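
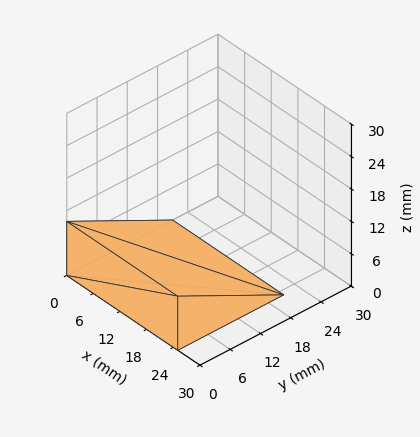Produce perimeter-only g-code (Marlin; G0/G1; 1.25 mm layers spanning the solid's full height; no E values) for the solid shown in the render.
Reading the render: the shape is a wedge (ramp): 25 × 21 mm base, rising to 10 mm along the y=0 edge and sloping linearly to z=0 at y=21 (dimensions read to the nearest mm from the axis ticks). For the g-code, the solid's height is divided into equal slices at the stated Δz and each level perimeter traced with G1 moves after a G0 lift.

; perimeter-only toolpath
G21 ; units = mm
G90 ; absolute positioning
G28 ; home
; layer 1
G0 Z1.25
G0 X0.00 Y0.00
G1 X25.00 Y0.00
G1 X25.00 Y18.38
G1 X0.00 Y18.38
G1 X0.00 Y0.00
; layer 2
G0 Z2.50
G0 X0.00 Y0.00
G1 X25.00 Y0.00
G1 X25.00 Y15.75
G1 X0.00 Y15.75
G1 X0.00 Y0.00
; layer 3
G0 Z3.75
G0 X0.00 Y0.00
G1 X25.00 Y0.00
G1 X25.00 Y13.12
G1 X0.00 Y13.12
G1 X0.00 Y0.00
; layer 4
G0 Z5.00
G0 X0.00 Y0.00
G1 X25.00 Y0.00
G1 X25.00 Y10.50
G1 X0.00 Y10.50
G1 X0.00 Y0.00
; layer 5
G0 Z6.25
G0 X0.00 Y0.00
G1 X25.00 Y0.00
G1 X25.00 Y7.88
G1 X0.00 Y7.88
G1 X0.00 Y0.00
; layer 6
G0 Z7.50
G0 X0.00 Y0.00
G1 X25.00 Y0.00
G1 X25.00 Y5.25
G1 X0.00 Y5.25
G1 X0.00 Y0.00
; layer 7
G0 Z8.75
G0 X0.00 Y0.00
G1 X25.00 Y0.00
G1 X25.00 Y2.62
G1 X0.00 Y2.62
G1 X0.00 Y0.00
M2 ; end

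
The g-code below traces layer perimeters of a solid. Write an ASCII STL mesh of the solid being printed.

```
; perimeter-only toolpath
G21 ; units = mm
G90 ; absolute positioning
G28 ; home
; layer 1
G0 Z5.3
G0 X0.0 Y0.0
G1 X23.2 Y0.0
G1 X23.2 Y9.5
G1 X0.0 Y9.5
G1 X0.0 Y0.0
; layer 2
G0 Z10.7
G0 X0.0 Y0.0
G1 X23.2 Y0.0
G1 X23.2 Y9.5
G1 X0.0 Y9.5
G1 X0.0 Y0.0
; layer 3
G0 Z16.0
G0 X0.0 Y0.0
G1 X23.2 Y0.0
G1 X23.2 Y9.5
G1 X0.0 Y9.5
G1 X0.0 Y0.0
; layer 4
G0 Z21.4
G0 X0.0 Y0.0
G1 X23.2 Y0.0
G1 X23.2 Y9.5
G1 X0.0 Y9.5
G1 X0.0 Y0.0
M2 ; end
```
solid part
  facet normal 0.0000 0.0000 -1.0000
    outer loop
      vertex 23.2 9.5 0.0
      vertex 23.2 0.0 0.0
      vertex 0.0 0.0 0.0
    endloop
  endfacet
  facet normal 0.0000 0.0000 -1.0000
    outer loop
      vertex 0.0 9.5 0.0
      vertex 23.2 9.5 0.0
      vertex 0.0 0.0 0.0
    endloop
  endfacet
  facet normal 0.0000 0.0000 1.0000
    outer loop
      vertex 0.0 0.0 21.4
      vertex 23.2 0.0 21.4
      vertex 23.2 9.5 21.4
    endloop
  endfacet
  facet normal 0.0000 0.0000 1.0000
    outer loop
      vertex 0.0 0.0 21.4
      vertex 23.2 9.5 21.4
      vertex 0.0 9.5 21.4
    endloop
  endfacet
  facet normal 0.0000 -1.0000 0.0000
    outer loop
      vertex 0.0 0.0 0.0
      vertex 23.2 0.0 0.0
      vertex 23.2 0.0 21.4
    endloop
  endfacet
  facet normal 0.0000 -1.0000 0.0000
    outer loop
      vertex 0.0 0.0 0.0
      vertex 23.2 0.0 21.4
      vertex 0.0 0.0 21.4
    endloop
  endfacet
  facet normal 0.0000 1.0000 0.0000
    outer loop
      vertex 23.2 9.5 21.4
      vertex 23.2 9.5 0.0
      vertex 0.0 9.5 0.0
    endloop
  endfacet
  facet normal 0.0000 1.0000 0.0000
    outer loop
      vertex 0.0 9.5 21.4
      vertex 23.2 9.5 21.4
      vertex 0.0 9.5 0.0
    endloop
  endfacet
  facet normal -1.0000 0.0000 0.0000
    outer loop
      vertex 0.0 9.5 21.4
      vertex 0.0 9.5 0.0
      vertex 0.0 0.0 0.0
    endloop
  endfacet
  facet normal -1.0000 0.0000 0.0000
    outer loop
      vertex 0.0 0.0 21.4
      vertex 0.0 9.5 21.4
      vertex 0.0 0.0 0.0
    endloop
  endfacet
  facet normal 1.0000 0.0000 0.0000
    outer loop
      vertex 23.2 0.0 0.0
      vertex 23.2 9.5 0.0
      vertex 23.2 9.5 21.4
    endloop
  endfacet
  facet normal 1.0000 0.0000 0.0000
    outer loop
      vertex 23.2 0.0 0.0
      vertex 23.2 9.5 21.4
      vertex 23.2 0.0 21.4
    endloop
  endfacet
endsolid part

The G0 Z moves step by Δz≈5.3 mm. Every layer's G1 loop is the same polygon, so the solid is a straight extrusion of it from z=0 to z≈21.4. Closing with flat bottom and top caps and triangulating gives 12 facets — a rectangular box, roughly 23.2 × 9.5 mm footprint and 21.4 mm tall.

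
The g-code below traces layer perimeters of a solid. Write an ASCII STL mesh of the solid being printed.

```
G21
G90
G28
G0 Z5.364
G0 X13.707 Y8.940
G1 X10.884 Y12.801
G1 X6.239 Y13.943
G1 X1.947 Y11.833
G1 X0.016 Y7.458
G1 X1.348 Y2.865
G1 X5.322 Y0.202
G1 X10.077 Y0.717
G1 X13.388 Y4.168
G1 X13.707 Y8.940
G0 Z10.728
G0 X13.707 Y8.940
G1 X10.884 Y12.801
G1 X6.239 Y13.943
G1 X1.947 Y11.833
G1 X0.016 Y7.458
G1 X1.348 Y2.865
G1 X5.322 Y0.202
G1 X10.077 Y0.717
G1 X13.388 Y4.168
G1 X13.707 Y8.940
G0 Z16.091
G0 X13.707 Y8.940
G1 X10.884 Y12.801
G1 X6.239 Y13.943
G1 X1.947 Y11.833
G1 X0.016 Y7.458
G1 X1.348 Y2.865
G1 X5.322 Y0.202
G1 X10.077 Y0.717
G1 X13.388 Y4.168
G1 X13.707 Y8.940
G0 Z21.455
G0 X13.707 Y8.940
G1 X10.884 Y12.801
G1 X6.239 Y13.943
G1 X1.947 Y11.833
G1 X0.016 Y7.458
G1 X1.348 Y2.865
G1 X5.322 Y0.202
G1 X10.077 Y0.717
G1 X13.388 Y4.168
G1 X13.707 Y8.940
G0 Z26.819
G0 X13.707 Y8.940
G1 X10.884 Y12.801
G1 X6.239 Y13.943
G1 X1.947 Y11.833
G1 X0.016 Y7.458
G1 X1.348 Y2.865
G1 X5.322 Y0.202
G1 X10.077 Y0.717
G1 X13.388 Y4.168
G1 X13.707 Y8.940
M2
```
solid part
  facet normal 0.0000 0.0000 -1.0000
    outer loop
      vertex 6.239 13.943 0.000
      vertex 10.884 12.801 0.000
      vertex 13.707 8.940 0.000
    endloop
  endfacet
  facet normal 0.0000 0.0000 -1.0000
    outer loop
      vertex 1.947 11.833 0.000
      vertex 6.239 13.943 0.000
      vertex 13.707 8.940 0.000
    endloop
  endfacet
  facet normal 0.0000 0.0000 -1.0000
    outer loop
      vertex 0.016 7.458 0.000
      vertex 1.947 11.833 0.000
      vertex 13.707 8.940 0.000
    endloop
  endfacet
  facet normal 0.0000 0.0000 -1.0000
    outer loop
      vertex 1.348 2.865 0.000
      vertex 0.016 7.458 0.000
      vertex 13.707 8.940 0.000
    endloop
  endfacet
  facet normal 0.0000 0.0000 -1.0000
    outer loop
      vertex 5.322 0.202 0.000
      vertex 1.348 2.865 0.000
      vertex 13.707 8.940 0.000
    endloop
  endfacet
  facet normal 0.0000 0.0000 -1.0000
    outer loop
      vertex 10.077 0.717 0.000
      vertex 5.322 0.202 0.000
      vertex 13.707 8.940 0.000
    endloop
  endfacet
  facet normal 0.0000 0.0000 -1.0000
    outer loop
      vertex 13.388 4.168 0.000
      vertex 10.077 0.717 0.000
      vertex 13.707 8.940 0.000
    endloop
  endfacet
  facet normal 0.0000 0.0000 1.0000
    outer loop
      vertex 13.707 8.940 26.819
      vertex 10.884 12.801 26.819
      vertex 6.239 13.943 26.819
    endloop
  endfacet
  facet normal 0.0000 0.0000 1.0000
    outer loop
      vertex 13.707 8.940 26.819
      vertex 6.239 13.943 26.819
      vertex 1.947 11.833 26.819
    endloop
  endfacet
  facet normal 0.0000 0.0000 1.0000
    outer loop
      vertex 13.707 8.940 26.819
      vertex 1.947 11.833 26.819
      vertex 0.016 7.458 26.819
    endloop
  endfacet
  facet normal 0.0000 0.0000 1.0000
    outer loop
      vertex 13.707 8.940 26.819
      vertex 0.016 7.458 26.819
      vertex 1.348 2.865 26.819
    endloop
  endfacet
  facet normal 0.0000 0.0000 1.0000
    outer loop
      vertex 13.707 8.940 26.819
      vertex 1.348 2.865 26.819
      vertex 5.322 0.202 26.819
    endloop
  endfacet
  facet normal 0.0000 0.0000 1.0000
    outer loop
      vertex 13.707 8.940 26.819
      vertex 5.322 0.202 26.819
      vertex 10.077 0.717 26.819
    endloop
  endfacet
  facet normal 0.0000 0.0000 1.0000
    outer loop
      vertex 13.707 8.940 26.819
      vertex 10.077 0.717 26.819
      vertex 13.388 4.168 26.819
    endloop
  endfacet
  facet normal 0.8072 0.5902 0.0000
    outer loop
      vertex 13.707 8.940 0.000
      vertex 10.884 12.801 0.000
      vertex 10.884 12.801 26.819
    endloop
  endfacet
  facet normal 0.8072 0.5902 0.0000
    outer loop
      vertex 13.707 8.940 0.000
      vertex 10.884 12.801 26.819
      vertex 13.707 8.940 26.819
    endloop
  endfacet
  facet normal 0.2387 0.9711 0.0000
    outer loop
      vertex 10.884 12.801 0.000
      vertex 6.239 13.943 0.000
      vertex 6.239 13.943 26.819
    endloop
  endfacet
  facet normal 0.2387 0.9711 0.0000
    outer loop
      vertex 10.884 12.801 0.000
      vertex 6.239 13.943 26.819
      vertex 10.884 12.801 26.819
    endloop
  endfacet
  facet normal -0.4412 0.8974 0.0000
    outer loop
      vertex 6.239 13.943 0.000
      vertex 1.947 11.833 0.000
      vertex 1.947 11.833 26.819
    endloop
  endfacet
  facet normal -0.4412 0.8974 0.0000
    outer loop
      vertex 6.239 13.943 0.000
      vertex 1.947 11.833 26.819
      vertex 6.239 13.943 26.819
    endloop
  endfacet
  facet normal -0.9149 0.4038 0.0000
    outer loop
      vertex 1.947 11.833 0.000
      vertex 0.016 7.458 0.000
      vertex 0.016 7.458 26.819
    endloop
  endfacet
  facet normal -0.9149 0.4038 0.0000
    outer loop
      vertex 1.947 11.833 0.000
      vertex 0.016 7.458 26.819
      vertex 1.947 11.833 26.819
    endloop
  endfacet
  facet normal -0.9604 -0.2785 0.0000
    outer loop
      vertex 0.016 7.458 0.000
      vertex 1.348 2.865 0.000
      vertex 1.348 2.865 26.819
    endloop
  endfacet
  facet normal -0.9604 -0.2785 0.0000
    outer loop
      vertex 0.016 7.458 0.000
      vertex 1.348 2.865 26.819
      vertex 0.016 7.458 26.819
    endloop
  endfacet
  facet normal -0.5567 -0.8307 0.0000
    outer loop
      vertex 1.348 2.865 0.000
      vertex 5.322 0.202 0.000
      vertex 5.322 0.202 26.819
    endloop
  endfacet
  facet normal -0.5567 -0.8307 0.0000
    outer loop
      vertex 1.348 2.865 0.000
      vertex 5.322 0.202 26.819
      vertex 1.348 2.865 26.819
    endloop
  endfacet
  facet normal 0.1077 -0.9942 0.0000
    outer loop
      vertex 5.322 0.202 0.000
      vertex 10.077 0.717 0.000
      vertex 10.077 0.717 26.819
    endloop
  endfacet
  facet normal 0.1077 -0.9942 0.0000
    outer loop
      vertex 5.322 0.202 0.000
      vertex 10.077 0.717 26.819
      vertex 5.322 0.202 26.819
    endloop
  endfacet
  facet normal 0.7216 -0.6923 0.0000
    outer loop
      vertex 10.077 0.717 0.000
      vertex 13.388 4.168 0.000
      vertex 13.388 4.168 26.819
    endloop
  endfacet
  facet normal 0.7216 -0.6923 0.0000
    outer loop
      vertex 10.077 0.717 0.000
      vertex 13.388 4.168 26.819
      vertex 10.077 0.717 26.819
    endloop
  endfacet
  facet normal 0.9978 -0.0667 0.0000
    outer loop
      vertex 13.388 4.168 0.000
      vertex 13.707 8.940 0.000
      vertex 13.707 8.940 26.819
    endloop
  endfacet
  facet normal 0.9978 -0.0667 0.0000
    outer loop
      vertex 13.388 4.168 0.000
      vertex 13.707 8.940 26.819
      vertex 13.388 4.168 26.819
    endloop
  endfacet
endsolid part

The G0 Z moves step by Δz≈5.364 mm. Every layer's G1 loop is the same polygon, so the solid is a straight extrusion of it from z=0 to z≈26.8. Closing with flat bottom and top caps and triangulating gives 32 facets — a regular 9-sided prism (a cylinder approximated with 9 flat sides), circumscribed radius ≈ 6.99 mm, height ≈ 26.8 mm.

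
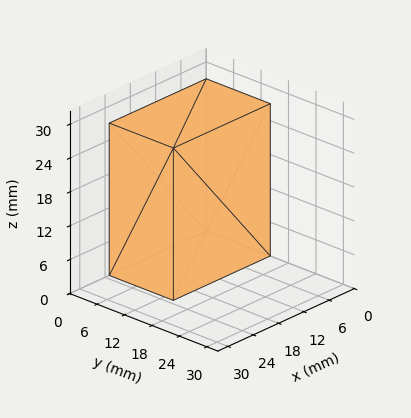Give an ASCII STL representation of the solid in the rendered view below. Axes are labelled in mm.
Reading the render: the shape is a rectangular box, roughly 23 × 14 mm footprint and 27 mm tall (dimensions read to the nearest mm from the axis ticks). For the STL, each face is triangulated and given an outward normal.

solid part
  facet normal 0.0000 0.0000 -1.0000
    outer loop
      vertex 23.00 14.00 0.00
      vertex 23.00 0.00 0.00
      vertex 0.00 0.00 0.00
    endloop
  endfacet
  facet normal 0.0000 0.0000 -1.0000
    outer loop
      vertex 0.00 14.00 0.00
      vertex 23.00 14.00 0.00
      vertex 0.00 0.00 0.00
    endloop
  endfacet
  facet normal 0.0000 0.0000 1.0000
    outer loop
      vertex 0.00 0.00 27.00
      vertex 23.00 0.00 27.00
      vertex 23.00 14.00 27.00
    endloop
  endfacet
  facet normal 0.0000 0.0000 1.0000
    outer loop
      vertex 0.00 0.00 27.00
      vertex 23.00 14.00 27.00
      vertex 0.00 14.00 27.00
    endloop
  endfacet
  facet normal 0.0000 -1.0000 0.0000
    outer loop
      vertex 0.00 0.00 0.00
      vertex 23.00 0.00 0.00
      vertex 23.00 0.00 27.00
    endloop
  endfacet
  facet normal 0.0000 -1.0000 0.0000
    outer loop
      vertex 0.00 0.00 0.00
      vertex 23.00 0.00 27.00
      vertex 0.00 0.00 27.00
    endloop
  endfacet
  facet normal 0.0000 1.0000 0.0000
    outer loop
      vertex 23.00 14.00 27.00
      vertex 23.00 14.00 0.00
      vertex 0.00 14.00 0.00
    endloop
  endfacet
  facet normal 0.0000 1.0000 0.0000
    outer loop
      vertex 0.00 14.00 27.00
      vertex 23.00 14.00 27.00
      vertex 0.00 14.00 0.00
    endloop
  endfacet
  facet normal -1.0000 0.0000 0.0000
    outer loop
      vertex 0.00 14.00 27.00
      vertex 0.00 14.00 0.00
      vertex 0.00 0.00 0.00
    endloop
  endfacet
  facet normal -1.0000 0.0000 0.0000
    outer loop
      vertex 0.00 0.00 27.00
      vertex 0.00 14.00 27.00
      vertex 0.00 0.00 0.00
    endloop
  endfacet
  facet normal 1.0000 0.0000 0.0000
    outer loop
      vertex 23.00 0.00 0.00
      vertex 23.00 14.00 0.00
      vertex 23.00 14.00 27.00
    endloop
  endfacet
  facet normal 1.0000 0.0000 0.0000
    outer loop
      vertex 23.00 0.00 0.00
      vertex 23.00 14.00 27.00
      vertex 23.00 0.00 27.00
    endloop
  endfacet
endsolid part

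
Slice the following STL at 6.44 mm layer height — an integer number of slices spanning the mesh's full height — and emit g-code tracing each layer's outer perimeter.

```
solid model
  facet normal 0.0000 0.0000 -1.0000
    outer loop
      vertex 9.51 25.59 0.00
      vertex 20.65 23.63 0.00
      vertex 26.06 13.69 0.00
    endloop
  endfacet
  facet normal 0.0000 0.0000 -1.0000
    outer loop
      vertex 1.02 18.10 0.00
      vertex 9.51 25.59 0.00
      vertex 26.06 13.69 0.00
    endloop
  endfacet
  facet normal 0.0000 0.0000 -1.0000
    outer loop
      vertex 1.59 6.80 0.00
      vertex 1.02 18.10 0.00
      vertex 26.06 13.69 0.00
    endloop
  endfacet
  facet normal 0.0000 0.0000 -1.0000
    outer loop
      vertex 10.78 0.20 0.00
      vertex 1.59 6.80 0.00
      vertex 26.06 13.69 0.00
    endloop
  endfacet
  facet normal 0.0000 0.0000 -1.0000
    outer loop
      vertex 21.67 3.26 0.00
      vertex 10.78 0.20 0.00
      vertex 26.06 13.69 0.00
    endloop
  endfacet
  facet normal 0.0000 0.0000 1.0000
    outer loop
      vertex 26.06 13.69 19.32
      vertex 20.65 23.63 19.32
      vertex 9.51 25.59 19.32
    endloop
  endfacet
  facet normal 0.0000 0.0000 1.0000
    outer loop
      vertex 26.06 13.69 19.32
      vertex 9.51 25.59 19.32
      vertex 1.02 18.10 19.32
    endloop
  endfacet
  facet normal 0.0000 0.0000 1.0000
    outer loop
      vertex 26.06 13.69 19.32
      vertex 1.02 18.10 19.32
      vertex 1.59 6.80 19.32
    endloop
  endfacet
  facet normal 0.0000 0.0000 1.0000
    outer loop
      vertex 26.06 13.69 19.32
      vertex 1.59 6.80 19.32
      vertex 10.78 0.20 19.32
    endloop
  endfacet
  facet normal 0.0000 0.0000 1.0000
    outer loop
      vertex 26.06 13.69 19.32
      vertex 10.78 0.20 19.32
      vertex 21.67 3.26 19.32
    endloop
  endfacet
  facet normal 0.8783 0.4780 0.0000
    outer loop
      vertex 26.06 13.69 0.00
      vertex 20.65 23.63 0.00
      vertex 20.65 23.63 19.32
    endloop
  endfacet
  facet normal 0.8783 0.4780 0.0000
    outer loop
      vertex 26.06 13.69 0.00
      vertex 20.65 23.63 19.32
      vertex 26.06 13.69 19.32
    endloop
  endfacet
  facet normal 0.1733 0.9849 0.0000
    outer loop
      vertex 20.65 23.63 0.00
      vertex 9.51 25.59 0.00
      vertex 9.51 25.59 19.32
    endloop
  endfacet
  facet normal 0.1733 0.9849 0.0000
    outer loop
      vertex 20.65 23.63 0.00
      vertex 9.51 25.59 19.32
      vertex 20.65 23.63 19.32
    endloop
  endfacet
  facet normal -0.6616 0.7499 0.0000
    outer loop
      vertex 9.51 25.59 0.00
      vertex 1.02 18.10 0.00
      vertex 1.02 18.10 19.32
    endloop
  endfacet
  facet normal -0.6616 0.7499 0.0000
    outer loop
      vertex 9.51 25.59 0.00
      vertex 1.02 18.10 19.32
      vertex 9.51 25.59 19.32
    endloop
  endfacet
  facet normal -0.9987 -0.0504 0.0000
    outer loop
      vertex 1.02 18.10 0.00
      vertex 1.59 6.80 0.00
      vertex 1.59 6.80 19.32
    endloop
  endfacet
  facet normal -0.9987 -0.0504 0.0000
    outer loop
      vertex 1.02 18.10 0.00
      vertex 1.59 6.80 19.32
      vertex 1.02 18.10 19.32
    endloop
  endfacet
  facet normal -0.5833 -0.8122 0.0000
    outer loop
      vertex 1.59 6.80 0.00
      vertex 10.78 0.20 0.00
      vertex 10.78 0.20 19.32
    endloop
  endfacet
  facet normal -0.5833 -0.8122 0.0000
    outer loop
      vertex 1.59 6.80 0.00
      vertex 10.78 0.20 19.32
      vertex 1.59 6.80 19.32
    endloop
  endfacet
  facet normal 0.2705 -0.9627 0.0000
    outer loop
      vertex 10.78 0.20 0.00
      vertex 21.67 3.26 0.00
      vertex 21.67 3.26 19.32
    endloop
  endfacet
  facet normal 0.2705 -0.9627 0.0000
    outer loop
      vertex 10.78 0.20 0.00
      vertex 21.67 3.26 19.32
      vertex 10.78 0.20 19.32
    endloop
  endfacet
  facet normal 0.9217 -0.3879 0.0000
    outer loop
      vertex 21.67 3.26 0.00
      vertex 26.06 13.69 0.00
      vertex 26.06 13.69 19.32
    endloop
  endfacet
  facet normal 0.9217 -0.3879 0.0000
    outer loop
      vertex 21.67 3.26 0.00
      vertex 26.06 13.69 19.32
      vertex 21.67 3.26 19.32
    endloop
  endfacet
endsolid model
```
; perimeter-only toolpath
G21 ; units = mm
G90 ; absolute positioning
G28 ; home
; layer 1
G0 Z6.44
G0 X26.06 Y13.69
G1 X20.65 Y23.63
G1 X9.51 Y25.59
G1 X1.02 Y18.10
G1 X1.59 Y6.80
G1 X10.78 Y0.20
G1 X21.67 Y3.26
G1 X26.06 Y13.69
; layer 2
G0 Z12.88
G0 X26.06 Y13.69
G1 X20.65 Y23.63
G1 X9.51 Y25.59
G1 X1.02 Y18.10
G1 X1.59 Y6.80
G1 X10.78 Y0.20
G1 X21.67 Y3.26
G1 X26.06 Y13.69
; layer 3
G0 Z19.32
G0 X26.06 Y13.69
G1 X20.65 Y23.63
G1 X9.51 Y25.59
G1 X1.02 Y18.10
G1 X1.59 Y6.80
G1 X10.78 Y0.20
G1 X21.67 Y3.26
G1 X26.06 Y13.69
M2 ; end

The solid is a regular 7-sided prism (a cylinder approximated with 7 flat sides), circumscribed radius ≈ 13 mm, height ≈ 19.3 mm. Slicing at Δz = 6.44 mm — 3 equal slices spanning the solid's height, so layer i sits at z = i·h/3 — gives 3 non-empty perimeters. Each is a 7-segment closed polygon; G0 lifts to the layer z and rapids to the start vertex, then G1 traces the edges.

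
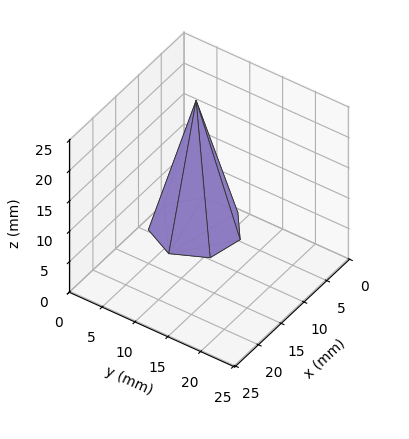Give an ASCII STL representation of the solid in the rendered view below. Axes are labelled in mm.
Reading the render: the shape is a regular 7-sided pyramid, base circumscribed radius ≈ 6 mm, apex at z ≈ 21 mm (dimensions read to the nearest mm from the axis ticks). For the STL, each face is triangulated and given an outward normal.

solid part
  facet normal 0.0000 0.0000 -1.0000
    outer loop
      vertex 4.7 11.8 0.0
      vertex 9.7 10.7 0.0
      vertex 12.0 6.0 0.0
    endloop
  endfacet
  facet normal 0.0000 0.0000 -1.0000
    outer loop
      vertex 0.6 8.6 0.0
      vertex 4.7 11.8 0.0
      vertex 12.0 6.0 0.0
    endloop
  endfacet
  facet normal 0.0000 0.0000 -1.0000
    outer loop
      vertex 0.6 3.4 0.0
      vertex 0.6 8.6 0.0
      vertex 12.0 6.0 0.0
    endloop
  endfacet
  facet normal 0.0000 0.0000 -1.0000
    outer loop
      vertex 4.7 0.2 0.0
      vertex 0.6 3.4 0.0
      vertex 12.0 6.0 0.0
    endloop
  endfacet
  facet normal 0.0000 0.0000 -1.0000
    outer loop
      vertex 9.7 1.3 0.0
      vertex 4.7 0.2 0.0
      vertex 12.0 6.0 0.0
    endloop
  endfacet
  facet normal 0.8700 0.4258 0.2486
    outer loop
      vertex 12.0 6.0 0.0
      vertex 9.7 10.7 0.0
      vertex 6.0 6.0 21.0
    endloop
  endfacet
  facet normal 0.2081 0.9460 0.2484
    outer loop
      vertex 9.7 10.7 0.0
      vertex 4.7 11.8 0.0
      vertex 6.0 6.0 21.0
    endloop
  endfacet
  facet normal -0.5961 0.7637 0.2478
    outer loop
      vertex 4.7 11.8 0.0
      vertex 0.6 8.6 0.0
      vertex 6.0 6.0 21.0
    endloop
  endfacet
  facet normal -0.9685 0.0000 0.2490
    outer loop
      vertex 0.6 8.6 0.0
      vertex 0.6 3.4 0.0
      vertex 6.0 6.0 21.0
    endloop
  endfacet
  facet normal -0.5961 -0.7637 0.2478
    outer loop
      vertex 0.6 3.4 0.0
      vertex 4.7 0.2 0.0
      vertex 6.0 6.0 21.0
    endloop
  endfacet
  facet normal 0.2081 -0.9460 0.2484
    outer loop
      vertex 4.7 0.2 0.0
      vertex 9.7 1.3 0.0
      vertex 6.0 6.0 21.0
    endloop
  endfacet
  facet normal 0.8700 -0.4258 0.2486
    outer loop
      vertex 9.7 1.3 0.0
      vertex 12.0 6.0 0.0
      vertex 6.0 6.0 21.0
    endloop
  endfacet
endsolid part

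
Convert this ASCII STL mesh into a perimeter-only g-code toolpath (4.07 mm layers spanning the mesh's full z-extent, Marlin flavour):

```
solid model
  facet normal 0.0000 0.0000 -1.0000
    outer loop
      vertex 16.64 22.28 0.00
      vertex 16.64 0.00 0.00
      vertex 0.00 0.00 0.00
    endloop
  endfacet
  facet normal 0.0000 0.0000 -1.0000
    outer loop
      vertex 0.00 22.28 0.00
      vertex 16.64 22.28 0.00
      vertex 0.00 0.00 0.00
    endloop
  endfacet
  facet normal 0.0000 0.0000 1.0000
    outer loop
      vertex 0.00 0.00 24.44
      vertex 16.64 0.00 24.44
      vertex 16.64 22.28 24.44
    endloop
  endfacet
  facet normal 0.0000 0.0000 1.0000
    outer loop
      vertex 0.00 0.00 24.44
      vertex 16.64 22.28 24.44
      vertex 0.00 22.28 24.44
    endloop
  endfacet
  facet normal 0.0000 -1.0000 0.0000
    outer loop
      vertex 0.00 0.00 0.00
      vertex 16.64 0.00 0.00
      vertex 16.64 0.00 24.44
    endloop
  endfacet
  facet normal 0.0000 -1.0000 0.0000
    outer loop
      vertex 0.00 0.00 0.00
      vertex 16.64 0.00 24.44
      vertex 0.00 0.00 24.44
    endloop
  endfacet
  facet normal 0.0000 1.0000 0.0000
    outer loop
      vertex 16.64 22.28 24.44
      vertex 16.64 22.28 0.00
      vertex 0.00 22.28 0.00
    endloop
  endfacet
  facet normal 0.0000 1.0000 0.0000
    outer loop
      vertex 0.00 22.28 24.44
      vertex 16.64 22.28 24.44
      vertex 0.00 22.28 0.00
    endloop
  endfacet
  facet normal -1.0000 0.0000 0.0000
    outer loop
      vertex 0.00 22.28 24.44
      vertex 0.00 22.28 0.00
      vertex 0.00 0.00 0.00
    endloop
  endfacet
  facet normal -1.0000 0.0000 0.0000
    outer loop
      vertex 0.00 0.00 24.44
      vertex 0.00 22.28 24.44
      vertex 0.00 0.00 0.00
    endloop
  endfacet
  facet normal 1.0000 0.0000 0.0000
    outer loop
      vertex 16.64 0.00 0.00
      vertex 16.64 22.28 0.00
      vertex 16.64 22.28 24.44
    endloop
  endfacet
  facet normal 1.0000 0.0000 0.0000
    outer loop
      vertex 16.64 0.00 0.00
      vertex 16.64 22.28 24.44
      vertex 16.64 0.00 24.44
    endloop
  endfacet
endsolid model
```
; perimeter-only toolpath
G21 ; units = mm
G90 ; absolute positioning
G28 ; home
; layer 1
G0 Z4.07
G0 X0.00 Y0.00
G1 X16.64 Y0.00
G1 X16.64 Y22.28
G1 X0.00 Y22.28
G1 X0.00 Y0.00
; layer 2
G0 Z8.15
G0 X0.00 Y0.00
G1 X16.64 Y0.00
G1 X16.64 Y22.28
G1 X0.00 Y22.28
G1 X0.00 Y0.00
; layer 3
G0 Z12.22
G0 X0.00 Y0.00
G1 X16.64 Y0.00
G1 X16.64 Y22.28
G1 X0.00 Y22.28
G1 X0.00 Y0.00
; layer 4
G0 Z16.29
G0 X0.00 Y0.00
G1 X16.64 Y0.00
G1 X16.64 Y22.28
G1 X0.00 Y22.28
G1 X0.00 Y0.00
; layer 5
G0 Z20.37
G0 X0.00 Y0.00
G1 X16.64 Y0.00
G1 X16.64 Y22.28
G1 X0.00 Y22.28
G1 X0.00 Y0.00
; layer 6
G0 Z24.44
G0 X0.00 Y0.00
G1 X16.64 Y0.00
G1 X16.64 Y22.28
G1 X0.00 Y22.28
G1 X0.00 Y0.00
M2 ; end

The solid is a rectangular box, roughly 16.6 × 22.3 mm footprint and 24.4 mm tall. Slicing at Δz = 4.07 mm — 6 equal slices spanning the solid's height, so layer i sits at z = i·h/6 — gives 6 non-empty perimeters. Each is a 4-segment closed polygon; G0 lifts to the layer z and rapids to the start vertex, then G1 traces the edges.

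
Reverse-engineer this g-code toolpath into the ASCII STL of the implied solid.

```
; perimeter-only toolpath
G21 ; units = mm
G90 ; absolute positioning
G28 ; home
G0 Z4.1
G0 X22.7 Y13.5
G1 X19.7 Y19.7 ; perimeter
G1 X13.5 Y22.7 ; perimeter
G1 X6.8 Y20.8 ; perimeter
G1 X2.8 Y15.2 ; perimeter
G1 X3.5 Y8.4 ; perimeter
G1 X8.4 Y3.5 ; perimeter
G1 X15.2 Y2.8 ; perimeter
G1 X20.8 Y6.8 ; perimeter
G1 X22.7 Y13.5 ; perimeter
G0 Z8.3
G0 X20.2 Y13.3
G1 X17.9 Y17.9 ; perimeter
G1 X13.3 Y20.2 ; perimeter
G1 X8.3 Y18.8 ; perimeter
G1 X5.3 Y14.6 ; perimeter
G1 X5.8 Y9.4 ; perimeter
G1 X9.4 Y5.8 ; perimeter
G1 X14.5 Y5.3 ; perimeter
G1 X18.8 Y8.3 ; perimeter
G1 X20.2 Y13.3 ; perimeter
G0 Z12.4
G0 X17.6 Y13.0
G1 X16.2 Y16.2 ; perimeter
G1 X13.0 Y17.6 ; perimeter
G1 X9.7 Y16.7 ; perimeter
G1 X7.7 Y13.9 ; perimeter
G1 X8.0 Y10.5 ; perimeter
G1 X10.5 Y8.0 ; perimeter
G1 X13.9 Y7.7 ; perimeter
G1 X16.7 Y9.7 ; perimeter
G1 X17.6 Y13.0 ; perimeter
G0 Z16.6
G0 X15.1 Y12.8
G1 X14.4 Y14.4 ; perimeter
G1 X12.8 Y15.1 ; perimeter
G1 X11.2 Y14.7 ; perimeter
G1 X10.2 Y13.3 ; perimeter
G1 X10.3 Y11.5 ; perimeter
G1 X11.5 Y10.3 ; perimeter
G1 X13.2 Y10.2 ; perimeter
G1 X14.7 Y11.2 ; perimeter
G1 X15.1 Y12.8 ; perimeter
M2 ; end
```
solid part
  facet normal 0.0000 0.0000 -1.0000
    outer loop
      vertex 13.7 25.2 0.0
      vertex 21.5 21.5 0.0
      vertex 25.2 13.7 0.0
    endloop
  endfacet
  facet normal 0.0000 0.0000 -1.0000
    outer loop
      vertex 5.4 22.9 0.0
      vertex 13.7 25.2 0.0
      vertex 25.2 13.7 0.0
    endloop
  endfacet
  facet normal 0.0000 0.0000 -1.0000
    outer loop
      vertex 0.4 15.9 0.0
      vertex 5.4 22.9 0.0
      vertex 25.2 13.7 0.0
    endloop
  endfacet
  facet normal 0.0000 0.0000 -1.0000
    outer loop
      vertex 1.2 7.3 0.0
      vertex 0.4 15.9 0.0
      vertex 25.2 13.7 0.0
    endloop
  endfacet
  facet normal 0.0000 0.0000 -1.0000
    outer loop
      vertex 7.3 1.2 0.0
      vertex 1.2 7.3 0.0
      vertex 25.2 13.7 0.0
    endloop
  endfacet
  facet normal 0.0000 0.0000 -1.0000
    outer loop
      vertex 15.8 0.4 0.0
      vertex 7.3 1.2 0.0
      vertex 25.2 13.7 0.0
    endloop
  endfacet
  facet normal 0.0000 0.0000 -1.0000
    outer loop
      vertex 22.9 5.4 0.0
      vertex 15.8 0.4 0.0
      vertex 25.2 13.7 0.0
    endloop
  endfacet
  facet normal 0.7840 0.3719 0.4970
    outer loop
      vertex 25.2 13.7 0.0
      vertex 21.5 21.5 0.0
      vertex 12.6 12.6 20.7
    endloop
  endfacet
  facet normal 0.3719 0.7840 0.4970
    outer loop
      vertex 21.5 21.5 0.0
      vertex 13.7 25.2 0.0
      vertex 12.6 12.6 20.7
    endloop
  endfacet
  facet normal -0.2318 0.8364 0.4968
    outer loop
      vertex 13.7 25.2 0.0
      vertex 5.4 22.9 0.0
      vertex 12.6 12.6 20.7
    endloop
  endfacet
  facet normal -0.7063 0.5045 0.4967
    outer loop
      vertex 5.4 22.9 0.0
      vertex 0.4 15.9 0.0
      vertex 12.6 12.6 20.7
    endloop
  endfacet
  facet normal -0.8643 -0.0804 0.4966
    outer loop
      vertex 0.4 15.9 0.0
      vertex 1.2 7.3 0.0
      vertex 12.6 12.6 20.7
    endloop
  endfacet
  facet normal -0.6142 -0.6142 0.4955
    outer loop
      vertex 1.2 7.3 0.0
      vertex 7.3 1.2 0.0
      vertex 12.6 12.6 20.7
    endloop
  endfacet
  facet normal -0.0813 -0.8641 0.4967
    outer loop
      vertex 7.3 1.2 0.0
      vertex 15.8 0.4 0.0
      vertex 12.6 12.6 20.7
    endloop
  endfacet
  facet normal 0.5000 -0.7100 0.4958
    outer loop
      vertex 15.8 0.4 0.0
      vertex 22.9 5.4 0.0
      vertex 12.6 12.6 20.7
    endloop
  endfacet
  facet normal 0.8364 -0.2318 0.4968
    outer loop
      vertex 22.9 5.4 0.0
      vertex 25.2 13.7 0.0
      vertex 12.6 12.6 20.7
    endloop
  endfacet
endsolid part

The G0 Z moves step by Δz≈4.1 mm. The G1 loops shrink linearly with z, so the solid tapers from its base footprint up to z≈20.7. Closing with a flat bottom cap and the tapered top and triangulating gives 16 facets — a regular 9-sided pyramid, base circumscribed radius ≈ 12.6 mm, apex at z ≈ 20.7 mm.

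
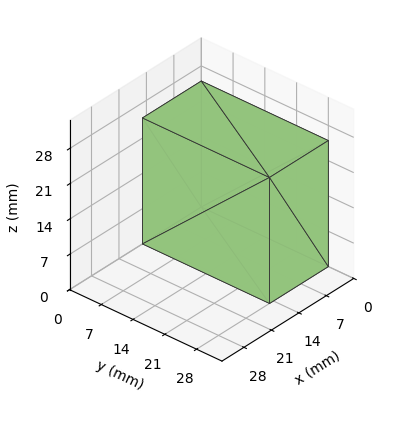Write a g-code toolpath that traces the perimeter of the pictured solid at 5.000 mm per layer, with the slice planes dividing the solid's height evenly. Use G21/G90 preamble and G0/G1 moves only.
Reading the render: the shape is a rectangular box, roughly 15 × 28 mm footprint and 25 mm tall (dimensions read to the nearest mm from the axis ticks). For the g-code, the solid's height is divided into equal slices at the stated Δz and each level perimeter traced with G1 moves after a G0 lift.

; perimeter-only toolpath
G21 ; units = mm
G90 ; absolute positioning
G28 ; home
; layer 1
G0 Z5.000
G0 X0.000 Y0.000
G1 X15.000 Y0.000
G1 X15.000 Y28.000
G1 X0.000 Y28.000
G1 X0.000 Y0.000
; layer 2
G0 Z10.000
G0 X0.000 Y0.000
G1 X15.000 Y0.000
G1 X15.000 Y28.000
G1 X0.000 Y28.000
G1 X0.000 Y0.000
; layer 3
G0 Z15.000
G0 X0.000 Y0.000
G1 X15.000 Y0.000
G1 X15.000 Y28.000
G1 X0.000 Y28.000
G1 X0.000 Y0.000
; layer 4
G0 Z20.000
G0 X0.000 Y0.000
G1 X15.000 Y0.000
G1 X15.000 Y28.000
G1 X0.000 Y28.000
G1 X0.000 Y0.000
; layer 5
G0 Z25.000
G0 X0.000 Y0.000
G1 X15.000 Y0.000
G1 X15.000 Y28.000
G1 X0.000 Y28.000
G1 X0.000 Y0.000
M2 ; end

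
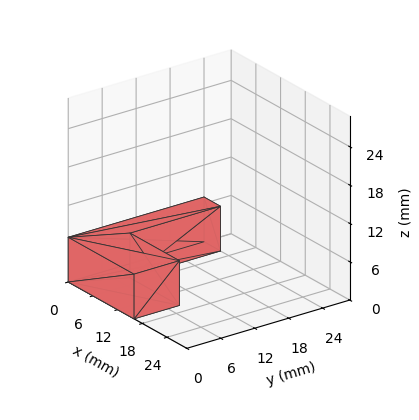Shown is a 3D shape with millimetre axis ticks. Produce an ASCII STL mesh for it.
Reading the render: the shape is an L-shaped prism: outer 16 × 24 mm, arm thicknesses ≈ 8 mm (horizontal) and 4 mm (vertical), extruded 7 mm in z (dimensions read to the nearest mm from the axis ticks). For the STL, each face is triangulated and given an outward normal.

solid part
  facet normal 0.0000 0.0000 -1.0000
    outer loop
      vertex 16.0 8.0 0.0
      vertex 16.0 0.0 0.0
      vertex 0.0 0.0 0.0
    endloop
  endfacet
  facet normal 0.0000 0.0000 -1.0000
    outer loop
      vertex 4.0 8.0 0.0
      vertex 16.0 8.0 0.0
      vertex 0.0 0.0 0.0
    endloop
  endfacet
  facet normal 0.0000 0.0000 -1.0000
    outer loop
      vertex 4.0 24.0 0.0
      vertex 4.0 8.0 0.0
      vertex 0.0 0.0 0.0
    endloop
  endfacet
  facet normal 0.0000 0.0000 -1.0000
    outer loop
      vertex 0.0 24.0 0.0
      vertex 4.0 24.0 0.0
      vertex 0.0 0.0 0.0
    endloop
  endfacet
  facet normal 0.0000 0.0000 1.0000
    outer loop
      vertex 0.0 0.0 7.0
      vertex 16.0 0.0 7.0
      vertex 16.0 8.0 7.0
    endloop
  endfacet
  facet normal 0.0000 0.0000 1.0000
    outer loop
      vertex 0.0 0.0 7.0
      vertex 16.0 8.0 7.0
      vertex 4.0 8.0 7.0
    endloop
  endfacet
  facet normal 0.0000 0.0000 1.0000
    outer loop
      vertex 0.0 0.0 7.0
      vertex 4.0 8.0 7.0
      vertex 4.0 24.0 7.0
    endloop
  endfacet
  facet normal 0.0000 0.0000 1.0000
    outer loop
      vertex 0.0 0.0 7.0
      vertex 4.0 24.0 7.0
      vertex 0.0 24.0 7.0
    endloop
  endfacet
  facet normal 0.0000 -1.0000 0.0000
    outer loop
      vertex 0.0 0.0 0.0
      vertex 16.0 0.0 0.0
      vertex 16.0 0.0 7.0
    endloop
  endfacet
  facet normal 0.0000 -1.0000 0.0000
    outer loop
      vertex 0.0 0.0 0.0
      vertex 16.0 0.0 7.0
      vertex 0.0 0.0 7.0
    endloop
  endfacet
  facet normal 1.0000 0.0000 0.0000
    outer loop
      vertex 16.0 0.0 0.0
      vertex 16.0 8.0 0.0
      vertex 16.0 8.0 7.0
    endloop
  endfacet
  facet normal 1.0000 0.0000 0.0000
    outer loop
      vertex 16.0 0.0 0.0
      vertex 16.0 8.0 7.0
      vertex 16.0 0.0 7.0
    endloop
  endfacet
  facet normal 0.0000 1.0000 0.0000
    outer loop
      vertex 16.0 8.0 0.0
      vertex 4.0 8.0 0.0
      vertex 4.0 8.0 7.0
    endloop
  endfacet
  facet normal 0.0000 1.0000 0.0000
    outer loop
      vertex 16.0 8.0 0.0
      vertex 4.0 8.0 7.0
      vertex 16.0 8.0 7.0
    endloop
  endfacet
  facet normal 1.0000 0.0000 0.0000
    outer loop
      vertex 4.0 8.0 0.0
      vertex 4.0 24.0 0.0
      vertex 4.0 24.0 7.0
    endloop
  endfacet
  facet normal 1.0000 0.0000 0.0000
    outer loop
      vertex 4.0 8.0 0.0
      vertex 4.0 24.0 7.0
      vertex 4.0 8.0 7.0
    endloop
  endfacet
  facet normal 0.0000 1.0000 0.0000
    outer loop
      vertex 4.0 24.0 0.0
      vertex 0.0 24.0 0.0
      vertex 0.0 24.0 7.0
    endloop
  endfacet
  facet normal 0.0000 1.0000 0.0000
    outer loop
      vertex 4.0 24.0 0.0
      vertex 0.0 24.0 7.0
      vertex 4.0 24.0 7.0
    endloop
  endfacet
  facet normal -1.0000 0.0000 0.0000
    outer loop
      vertex 0.0 24.0 0.0
      vertex 0.0 0.0 0.0
      vertex 0.0 0.0 7.0
    endloop
  endfacet
  facet normal -1.0000 0.0000 0.0000
    outer loop
      vertex 0.0 24.0 0.0
      vertex 0.0 0.0 7.0
      vertex 0.0 24.0 7.0
    endloop
  endfacet
endsolid part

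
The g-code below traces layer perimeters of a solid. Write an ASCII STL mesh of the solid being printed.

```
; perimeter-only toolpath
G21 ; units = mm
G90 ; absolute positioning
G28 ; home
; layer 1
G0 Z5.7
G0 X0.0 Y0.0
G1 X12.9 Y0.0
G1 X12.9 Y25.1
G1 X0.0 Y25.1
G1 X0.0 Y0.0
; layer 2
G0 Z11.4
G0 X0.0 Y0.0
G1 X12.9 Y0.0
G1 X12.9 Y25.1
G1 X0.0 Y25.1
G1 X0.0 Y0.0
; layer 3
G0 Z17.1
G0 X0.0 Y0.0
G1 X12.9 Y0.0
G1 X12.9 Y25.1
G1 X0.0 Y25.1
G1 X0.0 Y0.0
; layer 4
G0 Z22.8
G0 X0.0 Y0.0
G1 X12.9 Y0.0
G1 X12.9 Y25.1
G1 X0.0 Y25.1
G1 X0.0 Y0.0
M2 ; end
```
solid part
  facet normal 0.0000 0.0000 -1.0000
    outer loop
      vertex 12.9 25.1 0.0
      vertex 12.9 0.0 0.0
      vertex 0.0 0.0 0.0
    endloop
  endfacet
  facet normal 0.0000 0.0000 -1.0000
    outer loop
      vertex 0.0 25.1 0.0
      vertex 12.9 25.1 0.0
      vertex 0.0 0.0 0.0
    endloop
  endfacet
  facet normal 0.0000 0.0000 1.0000
    outer loop
      vertex 0.0 0.0 22.8
      vertex 12.9 0.0 22.8
      vertex 12.9 25.1 22.8
    endloop
  endfacet
  facet normal 0.0000 0.0000 1.0000
    outer loop
      vertex 0.0 0.0 22.8
      vertex 12.9 25.1 22.8
      vertex 0.0 25.1 22.8
    endloop
  endfacet
  facet normal 0.0000 -1.0000 0.0000
    outer loop
      vertex 0.0 0.0 0.0
      vertex 12.9 0.0 0.0
      vertex 12.9 0.0 22.8
    endloop
  endfacet
  facet normal 0.0000 -1.0000 0.0000
    outer loop
      vertex 0.0 0.0 0.0
      vertex 12.9 0.0 22.8
      vertex 0.0 0.0 22.8
    endloop
  endfacet
  facet normal 0.0000 1.0000 0.0000
    outer loop
      vertex 12.9 25.1 22.8
      vertex 12.9 25.1 0.0
      vertex 0.0 25.1 0.0
    endloop
  endfacet
  facet normal 0.0000 1.0000 0.0000
    outer loop
      vertex 0.0 25.1 22.8
      vertex 12.9 25.1 22.8
      vertex 0.0 25.1 0.0
    endloop
  endfacet
  facet normal -1.0000 0.0000 0.0000
    outer loop
      vertex 0.0 25.1 22.8
      vertex 0.0 25.1 0.0
      vertex 0.0 0.0 0.0
    endloop
  endfacet
  facet normal -1.0000 0.0000 0.0000
    outer loop
      vertex 0.0 0.0 22.8
      vertex 0.0 25.1 22.8
      vertex 0.0 0.0 0.0
    endloop
  endfacet
  facet normal 1.0000 0.0000 0.0000
    outer loop
      vertex 12.9 0.0 0.0
      vertex 12.9 25.1 0.0
      vertex 12.9 25.1 22.8
    endloop
  endfacet
  facet normal 1.0000 0.0000 0.0000
    outer loop
      vertex 12.9 0.0 0.0
      vertex 12.9 25.1 22.8
      vertex 12.9 0.0 22.8
    endloop
  endfacet
endsolid part

The G0 Z moves step by Δz≈5.7 mm. Every layer's G1 loop is the same polygon, so the solid is a straight extrusion of it from z=0 to z≈22.8. Closing with flat bottom and top caps and triangulating gives 12 facets — a rectangular box, roughly 12.9 × 25.1 mm footprint and 22.8 mm tall.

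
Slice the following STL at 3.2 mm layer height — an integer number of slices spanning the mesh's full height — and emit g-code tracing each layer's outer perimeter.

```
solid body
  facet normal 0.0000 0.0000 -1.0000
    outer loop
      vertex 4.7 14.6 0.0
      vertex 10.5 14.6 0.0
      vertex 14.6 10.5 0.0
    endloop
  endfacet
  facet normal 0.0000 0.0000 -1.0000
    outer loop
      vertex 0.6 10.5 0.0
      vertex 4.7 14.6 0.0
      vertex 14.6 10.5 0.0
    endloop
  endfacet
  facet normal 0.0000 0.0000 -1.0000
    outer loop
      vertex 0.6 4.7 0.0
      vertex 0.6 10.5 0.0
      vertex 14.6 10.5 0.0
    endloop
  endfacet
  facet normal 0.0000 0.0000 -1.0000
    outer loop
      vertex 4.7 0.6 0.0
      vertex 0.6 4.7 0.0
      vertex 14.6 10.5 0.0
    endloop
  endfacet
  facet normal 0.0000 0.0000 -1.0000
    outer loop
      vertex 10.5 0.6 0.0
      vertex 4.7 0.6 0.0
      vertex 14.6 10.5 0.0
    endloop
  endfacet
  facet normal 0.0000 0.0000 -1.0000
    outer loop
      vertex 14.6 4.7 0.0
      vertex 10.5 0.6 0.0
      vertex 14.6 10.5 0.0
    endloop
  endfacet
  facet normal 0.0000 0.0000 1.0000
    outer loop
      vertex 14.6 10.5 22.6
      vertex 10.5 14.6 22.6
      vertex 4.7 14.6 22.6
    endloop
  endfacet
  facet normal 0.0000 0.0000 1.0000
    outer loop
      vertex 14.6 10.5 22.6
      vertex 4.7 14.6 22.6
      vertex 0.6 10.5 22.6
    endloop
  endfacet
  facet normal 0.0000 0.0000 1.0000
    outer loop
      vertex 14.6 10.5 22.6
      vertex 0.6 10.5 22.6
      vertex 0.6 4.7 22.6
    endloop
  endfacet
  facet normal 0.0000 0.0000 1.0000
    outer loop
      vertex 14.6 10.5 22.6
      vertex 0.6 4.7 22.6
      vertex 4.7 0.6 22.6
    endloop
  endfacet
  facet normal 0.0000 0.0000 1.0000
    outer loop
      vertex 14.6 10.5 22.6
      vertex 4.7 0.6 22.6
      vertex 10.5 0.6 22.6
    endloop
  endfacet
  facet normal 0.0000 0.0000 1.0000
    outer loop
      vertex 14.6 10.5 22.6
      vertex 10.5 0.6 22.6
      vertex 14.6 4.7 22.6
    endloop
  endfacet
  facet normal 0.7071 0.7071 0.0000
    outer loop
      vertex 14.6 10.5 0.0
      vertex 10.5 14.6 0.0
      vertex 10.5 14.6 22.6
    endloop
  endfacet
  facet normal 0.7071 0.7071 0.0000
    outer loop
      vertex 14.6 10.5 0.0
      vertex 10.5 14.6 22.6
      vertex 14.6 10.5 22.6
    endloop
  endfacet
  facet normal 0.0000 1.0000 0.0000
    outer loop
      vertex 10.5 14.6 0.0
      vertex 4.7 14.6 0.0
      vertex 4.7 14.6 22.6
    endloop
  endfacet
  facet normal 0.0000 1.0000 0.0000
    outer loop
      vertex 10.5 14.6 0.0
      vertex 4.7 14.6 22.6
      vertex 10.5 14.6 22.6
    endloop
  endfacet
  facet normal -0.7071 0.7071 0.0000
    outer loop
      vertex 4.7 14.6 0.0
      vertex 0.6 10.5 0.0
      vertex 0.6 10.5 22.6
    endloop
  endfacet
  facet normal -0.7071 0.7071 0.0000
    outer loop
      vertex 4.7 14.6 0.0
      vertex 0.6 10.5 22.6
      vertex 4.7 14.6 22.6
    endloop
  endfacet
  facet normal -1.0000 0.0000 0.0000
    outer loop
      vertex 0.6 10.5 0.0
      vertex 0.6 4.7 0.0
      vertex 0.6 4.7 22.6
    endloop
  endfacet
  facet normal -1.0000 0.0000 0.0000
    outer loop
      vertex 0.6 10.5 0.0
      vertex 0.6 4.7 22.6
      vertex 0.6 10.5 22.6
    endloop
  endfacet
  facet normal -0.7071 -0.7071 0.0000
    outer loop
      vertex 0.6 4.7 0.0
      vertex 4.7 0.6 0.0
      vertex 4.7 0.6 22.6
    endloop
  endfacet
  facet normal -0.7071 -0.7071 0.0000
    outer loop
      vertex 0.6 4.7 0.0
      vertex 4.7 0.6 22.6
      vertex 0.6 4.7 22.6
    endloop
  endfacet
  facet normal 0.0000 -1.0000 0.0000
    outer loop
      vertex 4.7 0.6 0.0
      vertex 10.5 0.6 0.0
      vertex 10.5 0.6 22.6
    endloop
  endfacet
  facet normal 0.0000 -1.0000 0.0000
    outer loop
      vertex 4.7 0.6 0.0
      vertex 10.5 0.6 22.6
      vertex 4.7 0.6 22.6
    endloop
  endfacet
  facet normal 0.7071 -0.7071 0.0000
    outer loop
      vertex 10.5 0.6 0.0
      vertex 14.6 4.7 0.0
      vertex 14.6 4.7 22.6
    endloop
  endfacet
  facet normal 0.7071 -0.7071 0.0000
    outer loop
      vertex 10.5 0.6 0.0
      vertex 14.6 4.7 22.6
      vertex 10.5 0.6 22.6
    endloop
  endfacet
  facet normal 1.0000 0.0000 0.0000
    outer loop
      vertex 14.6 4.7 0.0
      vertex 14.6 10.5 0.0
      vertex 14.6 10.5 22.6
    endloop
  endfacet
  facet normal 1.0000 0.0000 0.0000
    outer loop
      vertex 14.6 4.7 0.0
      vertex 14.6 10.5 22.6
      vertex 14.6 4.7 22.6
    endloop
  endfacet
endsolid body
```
; perimeter-only toolpath
G21 ; units = mm
G90 ; absolute positioning
G28 ; home
; layer 1
G0 Z3.2
G0 X14.6 Y10.5
G1 X10.5 Y14.6
G1 X4.7 Y14.6
G1 X0.6 Y10.5
G1 X0.6 Y4.7
G1 X4.7 Y0.6
G1 X10.5 Y0.6
G1 X14.6 Y4.7
G1 X14.6 Y10.5
; layer 2
G0 Z6.5
G0 X14.6 Y10.5
G1 X10.5 Y14.6
G1 X4.7 Y14.6
G1 X0.6 Y10.5
G1 X0.6 Y4.7
G1 X4.7 Y0.6
G1 X10.5 Y0.6
G1 X14.6 Y4.7
G1 X14.6 Y10.5
; layer 3
G0 Z9.7
G0 X14.6 Y10.5
G1 X10.5 Y14.6
G1 X4.7 Y14.6
G1 X0.6 Y10.5
G1 X0.6 Y4.7
G1 X4.7 Y0.6
G1 X10.5 Y0.6
G1 X14.6 Y4.7
G1 X14.6 Y10.5
; layer 4
G0 Z12.9
G0 X14.6 Y10.5
G1 X10.5 Y14.6
G1 X4.7 Y14.6
G1 X0.6 Y10.5
G1 X0.6 Y4.7
G1 X4.7 Y0.6
G1 X10.5 Y0.6
G1 X14.6 Y4.7
G1 X14.6 Y10.5
; layer 5
G0 Z16.1
G0 X14.6 Y10.5
G1 X10.5 Y14.6
G1 X4.7 Y14.6
G1 X0.6 Y10.5
G1 X0.6 Y4.7
G1 X4.7 Y0.6
G1 X10.5 Y0.6
G1 X14.6 Y4.7
G1 X14.6 Y10.5
; layer 6
G0 Z19.4
G0 X14.6 Y10.5
G1 X10.5 Y14.6
G1 X4.7 Y14.6
G1 X0.6 Y10.5
G1 X0.6 Y4.7
G1 X4.7 Y0.6
G1 X10.5 Y0.6
G1 X14.6 Y4.7
G1 X14.6 Y10.5
; layer 7
G0 Z22.6
G0 X14.6 Y10.5
G1 X10.5 Y14.6
G1 X4.7 Y14.6
G1 X0.6 Y10.5
G1 X0.6 Y4.7
G1 X4.7 Y0.6
G1 X10.5 Y0.6
G1 X14.6 Y4.7
G1 X14.6 Y10.5
M2 ; end

The solid is a regular 8-sided prism (a cylinder approximated with 8 flat sides), circumscribed radius ≈ 7.6 mm, height ≈ 22.6 mm. Slicing at Δz = 3.2 mm — 7 equal slices spanning the solid's height, so layer i sits at z = i·h/7 — gives 7 non-empty perimeters. Each is a 8-segment closed polygon; G0 lifts to the layer z and rapids to the start vertex, then G1 traces the edges.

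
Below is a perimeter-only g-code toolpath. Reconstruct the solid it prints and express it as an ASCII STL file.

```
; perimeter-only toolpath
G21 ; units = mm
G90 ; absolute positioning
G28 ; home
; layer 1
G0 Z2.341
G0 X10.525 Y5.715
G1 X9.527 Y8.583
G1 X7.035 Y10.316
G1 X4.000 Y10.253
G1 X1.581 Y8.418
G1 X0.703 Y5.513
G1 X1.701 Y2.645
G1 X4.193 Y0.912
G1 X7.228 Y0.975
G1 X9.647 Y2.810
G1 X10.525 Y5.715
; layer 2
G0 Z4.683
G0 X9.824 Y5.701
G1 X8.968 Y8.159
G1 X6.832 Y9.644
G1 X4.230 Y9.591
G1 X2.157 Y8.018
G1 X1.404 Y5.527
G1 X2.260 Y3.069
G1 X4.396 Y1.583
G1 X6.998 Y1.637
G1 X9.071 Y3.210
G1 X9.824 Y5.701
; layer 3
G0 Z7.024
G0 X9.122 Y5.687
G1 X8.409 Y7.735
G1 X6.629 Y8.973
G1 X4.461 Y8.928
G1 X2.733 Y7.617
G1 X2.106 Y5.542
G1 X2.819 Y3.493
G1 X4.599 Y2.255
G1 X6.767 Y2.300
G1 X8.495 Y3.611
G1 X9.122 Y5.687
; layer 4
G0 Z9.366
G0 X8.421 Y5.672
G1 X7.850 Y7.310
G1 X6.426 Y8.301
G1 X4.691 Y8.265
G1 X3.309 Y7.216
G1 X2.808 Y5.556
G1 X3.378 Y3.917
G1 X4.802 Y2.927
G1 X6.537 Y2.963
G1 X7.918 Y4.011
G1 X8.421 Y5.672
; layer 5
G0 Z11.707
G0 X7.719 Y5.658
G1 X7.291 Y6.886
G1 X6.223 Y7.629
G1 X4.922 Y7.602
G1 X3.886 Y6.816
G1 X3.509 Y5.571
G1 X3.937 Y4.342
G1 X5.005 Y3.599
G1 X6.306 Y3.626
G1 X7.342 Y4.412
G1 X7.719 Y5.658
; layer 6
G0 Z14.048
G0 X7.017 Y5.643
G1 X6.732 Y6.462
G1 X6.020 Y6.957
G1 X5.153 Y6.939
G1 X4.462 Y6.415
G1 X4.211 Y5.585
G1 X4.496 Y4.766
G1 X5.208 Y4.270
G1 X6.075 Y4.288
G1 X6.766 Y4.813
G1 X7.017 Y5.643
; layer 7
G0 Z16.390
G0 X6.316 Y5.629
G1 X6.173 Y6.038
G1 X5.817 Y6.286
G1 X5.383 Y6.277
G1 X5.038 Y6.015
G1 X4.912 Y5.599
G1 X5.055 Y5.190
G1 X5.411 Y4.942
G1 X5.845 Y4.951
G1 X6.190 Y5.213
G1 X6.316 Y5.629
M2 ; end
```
solid part
  facet normal 0.0000 0.0000 -1.0000
    outer loop
      vertex 7.238 10.988 0.000
      vertex 10.086 9.007 0.000
      vertex 11.227 5.730 0.000
    endloop
  endfacet
  facet normal 0.0000 0.0000 -1.0000
    outer loop
      vertex 3.769 10.916 0.000
      vertex 7.238 10.988 0.000
      vertex 11.227 5.730 0.000
    endloop
  endfacet
  facet normal 0.0000 0.0000 -1.0000
    outer loop
      vertex 1.005 8.819 0.000
      vertex 3.769 10.916 0.000
      vertex 11.227 5.730 0.000
    endloop
  endfacet
  facet normal 0.0000 0.0000 -1.0000
    outer loop
      vertex 0.001 5.498 0.000
      vertex 1.005 8.819 0.000
      vertex 11.227 5.730 0.000
    endloop
  endfacet
  facet normal 0.0000 0.0000 -1.0000
    outer loop
      vertex 1.142 2.221 0.000
      vertex 0.001 5.498 0.000
      vertex 11.227 5.730 0.000
    endloop
  endfacet
  facet normal 0.0000 0.0000 -1.0000
    outer loop
      vertex 3.990 0.240 0.000
      vertex 1.142 2.221 0.000
      vertex 11.227 5.730 0.000
    endloop
  endfacet
  facet normal 0.0000 0.0000 -1.0000
    outer loop
      vertex 7.459 0.312 0.000
      vertex 3.990 0.240 0.000
      vertex 11.227 5.730 0.000
    endloop
  endfacet
  facet normal 0.0000 0.0000 -1.0000
    outer loop
      vertex 10.223 2.409 0.000
      vertex 7.459 0.312 0.000
      vertex 11.227 5.730 0.000
    endloop
  endfacet
  facet normal 0.9082 0.3162 0.2741
    outer loop
      vertex 11.227 5.730 0.000
      vertex 10.086 9.007 0.000
      vertex 5.614 5.614 18.731
    endloop
  endfacet
  facet normal 0.5491 0.7895 0.2741
    outer loop
      vertex 10.086 9.007 0.000
      vertex 7.238 10.988 0.000
      vertex 5.614 5.614 18.731
    endloop
  endfacet
  facet normal -0.0200 0.9615 0.2741
    outer loop
      vertex 7.238 10.988 0.000
      vertex 3.769 10.916 0.000
      vertex 5.614 5.614 18.731
    endloop
  endfacet
  facet normal -0.5813 0.7662 0.2741
    outer loop
      vertex 3.769 10.916 0.000
      vertex 1.005 8.819 0.000
      vertex 5.614 5.614 18.731
    endloop
  endfacet
  facet normal -0.9205 0.2783 0.2741
    outer loop
      vertex 1.005 8.819 0.000
      vertex 0.001 5.498 0.000
      vertex 5.614 5.614 18.731
    endloop
  endfacet
  facet normal -0.9082 -0.3162 0.2741
    outer loop
      vertex 0.001 5.498 0.000
      vertex 1.142 2.221 0.000
      vertex 5.614 5.614 18.731
    endloop
  endfacet
  facet normal -0.5491 -0.7895 0.2741
    outer loop
      vertex 1.142 2.221 0.000
      vertex 3.990 0.240 0.000
      vertex 5.614 5.614 18.731
    endloop
  endfacet
  facet normal 0.0200 -0.9615 0.2741
    outer loop
      vertex 3.990 0.240 0.000
      vertex 7.459 0.312 0.000
      vertex 5.614 5.614 18.731
    endloop
  endfacet
  facet normal 0.5813 -0.7662 0.2741
    outer loop
      vertex 7.459 0.312 0.000
      vertex 10.223 2.409 0.000
      vertex 5.614 5.614 18.731
    endloop
  endfacet
  facet normal 0.9205 -0.2783 0.2741
    outer loop
      vertex 10.223 2.409 0.000
      vertex 11.227 5.730 0.000
      vertex 5.614 5.614 18.731
    endloop
  endfacet
endsolid part

The G0 Z moves step by Δz≈2.341 mm. The G1 loops shrink linearly with z, so the solid tapers from its base footprint up to z≈18.7. Closing with a flat bottom cap and the tapered top and triangulating gives 18 facets — a regular 10-sided pyramid, base circumscribed radius ≈ 5.61 mm, apex at z ≈ 18.7 mm.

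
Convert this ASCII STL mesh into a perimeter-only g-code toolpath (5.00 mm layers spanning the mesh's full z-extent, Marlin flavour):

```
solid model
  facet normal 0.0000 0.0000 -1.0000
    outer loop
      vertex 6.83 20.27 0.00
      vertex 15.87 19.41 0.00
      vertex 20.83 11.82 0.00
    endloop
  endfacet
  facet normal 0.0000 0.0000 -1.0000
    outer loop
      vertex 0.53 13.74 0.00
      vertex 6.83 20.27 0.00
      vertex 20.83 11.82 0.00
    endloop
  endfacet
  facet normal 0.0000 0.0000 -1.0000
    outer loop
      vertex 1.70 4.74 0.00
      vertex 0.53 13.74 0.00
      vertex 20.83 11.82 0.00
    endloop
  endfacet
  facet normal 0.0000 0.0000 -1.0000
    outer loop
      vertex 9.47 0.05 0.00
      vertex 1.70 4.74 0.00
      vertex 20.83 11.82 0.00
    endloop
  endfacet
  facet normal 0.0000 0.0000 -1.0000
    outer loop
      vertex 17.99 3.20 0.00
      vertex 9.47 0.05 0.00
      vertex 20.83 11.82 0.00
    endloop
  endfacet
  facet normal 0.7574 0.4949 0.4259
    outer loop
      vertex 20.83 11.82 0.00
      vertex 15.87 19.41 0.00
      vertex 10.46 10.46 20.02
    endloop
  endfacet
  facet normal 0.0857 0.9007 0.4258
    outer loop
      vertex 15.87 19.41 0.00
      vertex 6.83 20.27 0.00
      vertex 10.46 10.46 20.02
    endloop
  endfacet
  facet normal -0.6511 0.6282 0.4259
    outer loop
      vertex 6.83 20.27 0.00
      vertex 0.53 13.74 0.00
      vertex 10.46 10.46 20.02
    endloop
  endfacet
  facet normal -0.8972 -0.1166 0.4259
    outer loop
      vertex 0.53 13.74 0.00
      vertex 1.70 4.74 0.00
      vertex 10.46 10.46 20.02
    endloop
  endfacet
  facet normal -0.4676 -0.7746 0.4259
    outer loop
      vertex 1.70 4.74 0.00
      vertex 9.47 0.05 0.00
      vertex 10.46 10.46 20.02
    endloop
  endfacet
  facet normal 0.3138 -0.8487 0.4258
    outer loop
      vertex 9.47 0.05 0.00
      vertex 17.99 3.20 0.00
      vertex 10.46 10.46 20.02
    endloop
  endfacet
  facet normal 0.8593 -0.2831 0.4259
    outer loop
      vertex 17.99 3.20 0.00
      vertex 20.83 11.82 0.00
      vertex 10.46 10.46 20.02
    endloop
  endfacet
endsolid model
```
; perimeter-only toolpath
G21 ; units = mm
G90 ; absolute positioning
G28 ; home
; layer 1
G0 Z5.00
G0 X18.24 Y11.48
G1 X14.52 Y17.17
G1 X7.74 Y17.82
G1 X3.01 Y12.92
G1 X3.89 Y6.17
G1 X9.72 Y2.65
G1 X16.11 Y5.02
G1 X18.24 Y11.48
; layer 2
G0 Z10.01
G0 X15.64 Y11.14
G1 X13.16 Y14.94
G1 X8.64 Y15.37
G1 X5.50 Y12.10
G1 X6.08 Y7.60
G1 X9.96 Y5.26
G1 X14.22 Y6.83
G1 X15.64 Y11.14
; layer 3
G0 Z15.02
G0 X13.05 Y10.80
G1 X11.81 Y12.70
G1 X9.55 Y12.91
G1 X7.98 Y11.28
G1 X8.27 Y9.03
G1 X10.21 Y7.86
G1 X12.34 Y8.65
G1 X13.05 Y10.80
M2 ; end

The solid is a regular 7-sided pyramid, base circumscribed radius ≈ 10.5 mm, apex at z ≈ 20 mm. Slicing at Δz = 5.00 mm — 4 equal slices spanning the solid's height, so layer i sits at z = i·h/4 — gives 3 non-empty perimeters. Each is a 7-segment closed polygon; G0 lifts to the layer z and rapids to the start vertex, then G1 traces the edges. The cross-section shrinks linearly with z (the slice at the apex is degenerate and omitted).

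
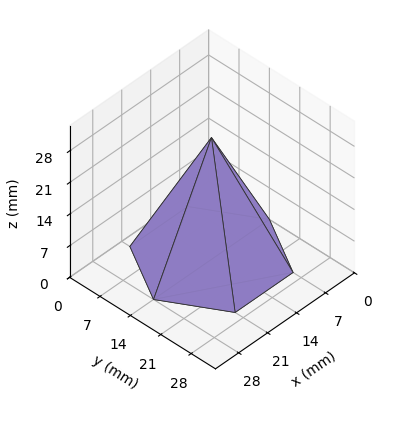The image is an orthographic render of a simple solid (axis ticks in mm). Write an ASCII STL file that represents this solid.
Reading the render: the shape is a regular 6-sided pyramid, base circumscribed radius ≈ 14 mm, apex at z ≈ 27 mm (dimensions read to the nearest mm from the axis ticks). For the STL, each face is triangulated and given an outward normal.

solid part
  facet normal 0.0000 0.0000 -1.0000
    outer loop
      vertex 7.00 26.12 0.00
      vertex 21.00 26.12 0.00
      vertex 28.00 14.00 0.00
    endloop
  endfacet
  facet normal 0.0000 0.0000 -1.0000
    outer loop
      vertex 0.00 14.00 0.00
      vertex 7.00 26.12 0.00
      vertex 28.00 14.00 0.00
    endloop
  endfacet
  facet normal 0.0000 0.0000 -1.0000
    outer loop
      vertex 7.00 1.88 0.00
      vertex 0.00 14.00 0.00
      vertex 28.00 14.00 0.00
    endloop
  endfacet
  facet normal 0.0000 0.0000 -1.0000
    outer loop
      vertex 21.00 1.88 0.00
      vertex 7.00 1.88 0.00
      vertex 28.00 14.00 0.00
    endloop
  endfacet
  facet normal 0.7900 0.4563 0.4096
    outer loop
      vertex 28.00 14.00 0.00
      vertex 21.00 26.12 0.00
      vertex 14.00 14.00 27.00
    endloop
  endfacet
  facet normal 0.0000 0.9123 0.4095
    outer loop
      vertex 21.00 26.12 0.00
      vertex 7.00 26.12 0.00
      vertex 14.00 14.00 27.00
    endloop
  endfacet
  facet normal -0.7900 0.4563 0.4096
    outer loop
      vertex 7.00 26.12 0.00
      vertex 0.00 14.00 0.00
      vertex 14.00 14.00 27.00
    endloop
  endfacet
  facet normal -0.7900 -0.4563 0.4096
    outer loop
      vertex 0.00 14.00 0.00
      vertex 7.00 1.88 0.00
      vertex 14.00 14.00 27.00
    endloop
  endfacet
  facet normal 0.0000 -0.9123 0.4095
    outer loop
      vertex 7.00 1.88 0.00
      vertex 21.00 1.88 0.00
      vertex 14.00 14.00 27.00
    endloop
  endfacet
  facet normal 0.7900 -0.4563 0.4096
    outer loop
      vertex 21.00 1.88 0.00
      vertex 28.00 14.00 0.00
      vertex 14.00 14.00 27.00
    endloop
  endfacet
endsolid part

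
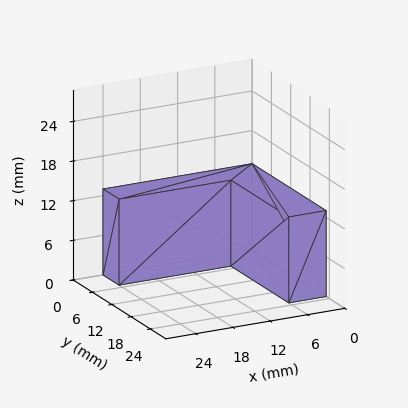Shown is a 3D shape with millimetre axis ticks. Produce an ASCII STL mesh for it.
Reading the render: the shape is an L-shaped prism: outer 24 × 23 mm, arm thicknesses ≈ 5 mm (horizontal) and 6 mm (vertical), extruded 13 mm in z (dimensions read to the nearest mm from the axis ticks). For the STL, each face is triangulated and given an outward normal.

solid part
  facet normal 0.0000 0.0000 -1.0000
    outer loop
      vertex 24.00 5.00 0.00
      vertex 24.00 0.00 0.00
      vertex 0.00 0.00 0.00
    endloop
  endfacet
  facet normal 0.0000 0.0000 -1.0000
    outer loop
      vertex 6.00 5.00 0.00
      vertex 24.00 5.00 0.00
      vertex 0.00 0.00 0.00
    endloop
  endfacet
  facet normal 0.0000 0.0000 -1.0000
    outer loop
      vertex 6.00 23.00 0.00
      vertex 6.00 5.00 0.00
      vertex 0.00 0.00 0.00
    endloop
  endfacet
  facet normal 0.0000 0.0000 -1.0000
    outer loop
      vertex 0.00 23.00 0.00
      vertex 6.00 23.00 0.00
      vertex 0.00 0.00 0.00
    endloop
  endfacet
  facet normal 0.0000 0.0000 1.0000
    outer loop
      vertex 0.00 0.00 13.00
      vertex 24.00 0.00 13.00
      vertex 24.00 5.00 13.00
    endloop
  endfacet
  facet normal 0.0000 0.0000 1.0000
    outer loop
      vertex 0.00 0.00 13.00
      vertex 24.00 5.00 13.00
      vertex 6.00 5.00 13.00
    endloop
  endfacet
  facet normal 0.0000 0.0000 1.0000
    outer loop
      vertex 0.00 0.00 13.00
      vertex 6.00 5.00 13.00
      vertex 6.00 23.00 13.00
    endloop
  endfacet
  facet normal 0.0000 0.0000 1.0000
    outer loop
      vertex 0.00 0.00 13.00
      vertex 6.00 23.00 13.00
      vertex 0.00 23.00 13.00
    endloop
  endfacet
  facet normal 0.0000 -1.0000 0.0000
    outer loop
      vertex 0.00 0.00 0.00
      vertex 24.00 0.00 0.00
      vertex 24.00 0.00 13.00
    endloop
  endfacet
  facet normal 0.0000 -1.0000 0.0000
    outer loop
      vertex 0.00 0.00 0.00
      vertex 24.00 0.00 13.00
      vertex 0.00 0.00 13.00
    endloop
  endfacet
  facet normal 1.0000 0.0000 0.0000
    outer loop
      vertex 24.00 0.00 0.00
      vertex 24.00 5.00 0.00
      vertex 24.00 5.00 13.00
    endloop
  endfacet
  facet normal 1.0000 0.0000 0.0000
    outer loop
      vertex 24.00 0.00 0.00
      vertex 24.00 5.00 13.00
      vertex 24.00 0.00 13.00
    endloop
  endfacet
  facet normal 0.0000 1.0000 0.0000
    outer loop
      vertex 24.00 5.00 0.00
      vertex 6.00 5.00 0.00
      vertex 6.00 5.00 13.00
    endloop
  endfacet
  facet normal 0.0000 1.0000 0.0000
    outer loop
      vertex 24.00 5.00 0.00
      vertex 6.00 5.00 13.00
      vertex 24.00 5.00 13.00
    endloop
  endfacet
  facet normal 1.0000 0.0000 0.0000
    outer loop
      vertex 6.00 5.00 0.00
      vertex 6.00 23.00 0.00
      vertex 6.00 23.00 13.00
    endloop
  endfacet
  facet normal 1.0000 0.0000 0.0000
    outer loop
      vertex 6.00 5.00 0.00
      vertex 6.00 23.00 13.00
      vertex 6.00 5.00 13.00
    endloop
  endfacet
  facet normal 0.0000 1.0000 0.0000
    outer loop
      vertex 6.00 23.00 0.00
      vertex 0.00 23.00 0.00
      vertex 0.00 23.00 13.00
    endloop
  endfacet
  facet normal 0.0000 1.0000 0.0000
    outer loop
      vertex 6.00 23.00 0.00
      vertex 0.00 23.00 13.00
      vertex 6.00 23.00 13.00
    endloop
  endfacet
  facet normal -1.0000 0.0000 0.0000
    outer loop
      vertex 0.00 23.00 0.00
      vertex 0.00 0.00 0.00
      vertex 0.00 0.00 13.00
    endloop
  endfacet
  facet normal -1.0000 0.0000 0.0000
    outer loop
      vertex 0.00 23.00 0.00
      vertex 0.00 0.00 13.00
      vertex 0.00 23.00 13.00
    endloop
  endfacet
endsolid part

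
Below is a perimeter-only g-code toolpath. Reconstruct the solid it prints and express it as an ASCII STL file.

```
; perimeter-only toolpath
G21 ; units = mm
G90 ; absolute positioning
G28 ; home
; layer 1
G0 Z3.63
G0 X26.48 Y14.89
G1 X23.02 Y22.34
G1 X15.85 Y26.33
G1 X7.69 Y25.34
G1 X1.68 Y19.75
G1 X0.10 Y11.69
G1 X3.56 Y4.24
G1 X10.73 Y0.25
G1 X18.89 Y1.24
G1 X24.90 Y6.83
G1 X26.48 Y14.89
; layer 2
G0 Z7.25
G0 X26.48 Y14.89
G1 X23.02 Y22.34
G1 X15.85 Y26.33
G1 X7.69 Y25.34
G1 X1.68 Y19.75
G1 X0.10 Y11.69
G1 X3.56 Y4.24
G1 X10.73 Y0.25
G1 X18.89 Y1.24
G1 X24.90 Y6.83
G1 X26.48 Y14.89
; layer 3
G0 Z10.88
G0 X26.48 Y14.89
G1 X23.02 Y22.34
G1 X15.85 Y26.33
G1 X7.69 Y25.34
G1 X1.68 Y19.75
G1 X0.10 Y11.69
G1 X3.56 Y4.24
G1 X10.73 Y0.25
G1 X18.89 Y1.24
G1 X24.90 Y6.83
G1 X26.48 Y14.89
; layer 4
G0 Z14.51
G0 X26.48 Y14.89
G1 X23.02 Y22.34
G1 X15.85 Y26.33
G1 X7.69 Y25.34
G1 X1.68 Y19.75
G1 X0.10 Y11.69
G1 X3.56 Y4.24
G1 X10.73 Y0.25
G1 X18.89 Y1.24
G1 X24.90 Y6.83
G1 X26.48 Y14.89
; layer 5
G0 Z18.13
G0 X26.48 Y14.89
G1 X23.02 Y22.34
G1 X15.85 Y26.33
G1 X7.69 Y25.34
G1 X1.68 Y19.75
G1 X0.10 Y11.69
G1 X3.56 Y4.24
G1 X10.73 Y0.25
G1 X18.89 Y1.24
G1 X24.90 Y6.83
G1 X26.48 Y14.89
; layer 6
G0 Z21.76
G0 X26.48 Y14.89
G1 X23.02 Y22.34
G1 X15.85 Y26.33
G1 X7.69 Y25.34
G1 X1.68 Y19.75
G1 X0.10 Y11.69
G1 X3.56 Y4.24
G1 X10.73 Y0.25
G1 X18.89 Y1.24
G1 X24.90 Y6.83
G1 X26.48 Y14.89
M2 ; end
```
solid part
  facet normal 0.0000 0.0000 -1.0000
    outer loop
      vertex 15.85 26.33 0.00
      vertex 23.02 22.34 0.00
      vertex 26.48 14.89 0.00
    endloop
  endfacet
  facet normal 0.0000 0.0000 -1.0000
    outer loop
      vertex 7.69 25.34 0.00
      vertex 15.85 26.33 0.00
      vertex 26.48 14.89 0.00
    endloop
  endfacet
  facet normal 0.0000 0.0000 -1.0000
    outer loop
      vertex 1.68 19.75 0.00
      vertex 7.69 25.34 0.00
      vertex 26.48 14.89 0.00
    endloop
  endfacet
  facet normal 0.0000 0.0000 -1.0000
    outer loop
      vertex 0.10 11.69 0.00
      vertex 1.68 19.75 0.00
      vertex 26.48 14.89 0.00
    endloop
  endfacet
  facet normal 0.0000 0.0000 -1.0000
    outer loop
      vertex 3.56 4.24 0.00
      vertex 0.10 11.69 0.00
      vertex 26.48 14.89 0.00
    endloop
  endfacet
  facet normal 0.0000 0.0000 -1.0000
    outer loop
      vertex 10.73 0.25 0.00
      vertex 3.56 4.24 0.00
      vertex 26.48 14.89 0.00
    endloop
  endfacet
  facet normal 0.0000 0.0000 -1.0000
    outer loop
      vertex 18.89 1.24 0.00
      vertex 10.73 0.25 0.00
      vertex 26.48 14.89 0.00
    endloop
  endfacet
  facet normal 0.0000 0.0000 -1.0000
    outer loop
      vertex 24.90 6.83 0.00
      vertex 18.89 1.24 0.00
      vertex 26.48 14.89 0.00
    endloop
  endfacet
  facet normal 0.0000 0.0000 1.0000
    outer loop
      vertex 26.48 14.89 21.76
      vertex 23.02 22.34 21.76
      vertex 15.85 26.33 21.76
    endloop
  endfacet
  facet normal 0.0000 0.0000 1.0000
    outer loop
      vertex 26.48 14.89 21.76
      vertex 15.85 26.33 21.76
      vertex 7.69 25.34 21.76
    endloop
  endfacet
  facet normal 0.0000 0.0000 1.0000
    outer loop
      vertex 26.48 14.89 21.76
      vertex 7.69 25.34 21.76
      vertex 1.68 19.75 21.76
    endloop
  endfacet
  facet normal 0.0000 0.0000 1.0000
    outer loop
      vertex 26.48 14.89 21.76
      vertex 1.68 19.75 21.76
      vertex 0.10 11.69 21.76
    endloop
  endfacet
  facet normal 0.0000 0.0000 1.0000
    outer loop
      vertex 26.48 14.89 21.76
      vertex 0.10 11.69 21.76
      vertex 3.56 4.24 21.76
    endloop
  endfacet
  facet normal 0.0000 0.0000 1.0000
    outer loop
      vertex 26.48 14.89 21.76
      vertex 3.56 4.24 21.76
      vertex 10.73 0.25 21.76
    endloop
  endfacet
  facet normal 0.0000 0.0000 1.0000
    outer loop
      vertex 26.48 14.89 21.76
      vertex 10.73 0.25 21.76
      vertex 18.89 1.24 21.76
    endloop
  endfacet
  facet normal 0.0000 0.0000 1.0000
    outer loop
      vertex 26.48 14.89 21.76
      vertex 18.89 1.24 21.76
      vertex 24.90 6.83 21.76
    endloop
  endfacet
  facet normal 0.9070 0.4212 0.0000
    outer loop
      vertex 26.48 14.89 0.00
      vertex 23.02 22.34 0.00
      vertex 23.02 22.34 21.76
    endloop
  endfacet
  facet normal 0.9070 0.4212 0.0000
    outer loop
      vertex 26.48 14.89 0.00
      vertex 23.02 22.34 21.76
      vertex 26.48 14.89 21.76
    endloop
  endfacet
  facet normal 0.4863 0.8738 0.0000
    outer loop
      vertex 23.02 22.34 0.00
      vertex 15.85 26.33 0.00
      vertex 15.85 26.33 21.76
    endloop
  endfacet
  facet normal 0.4863 0.8738 0.0000
    outer loop
      vertex 23.02 22.34 0.00
      vertex 15.85 26.33 21.76
      vertex 23.02 22.34 21.76
    endloop
  endfacet
  facet normal -0.1204 0.9927 0.0000
    outer loop
      vertex 15.85 26.33 0.00
      vertex 7.69 25.34 0.00
      vertex 7.69 25.34 21.76
    endloop
  endfacet
  facet normal -0.1204 0.9927 0.0000
    outer loop
      vertex 15.85 26.33 0.00
      vertex 7.69 25.34 21.76
      vertex 15.85 26.33 21.76
    endloop
  endfacet
  facet normal -0.6811 0.7322 0.0000
    outer loop
      vertex 7.69 25.34 0.00
      vertex 1.68 19.75 0.00
      vertex 1.68 19.75 21.76
    endloop
  endfacet
  facet normal -0.6811 0.7322 0.0000
    outer loop
      vertex 7.69 25.34 0.00
      vertex 1.68 19.75 21.76
      vertex 7.69 25.34 21.76
    endloop
  endfacet
  facet normal -0.9813 0.1924 0.0000
    outer loop
      vertex 1.68 19.75 0.00
      vertex 0.10 11.69 0.00
      vertex 0.10 11.69 21.76
    endloop
  endfacet
  facet normal -0.9813 0.1924 0.0000
    outer loop
      vertex 1.68 19.75 0.00
      vertex 0.10 11.69 21.76
      vertex 1.68 19.75 21.76
    endloop
  endfacet
  facet normal -0.9070 -0.4212 0.0000
    outer loop
      vertex 0.10 11.69 0.00
      vertex 3.56 4.24 0.00
      vertex 3.56 4.24 21.76
    endloop
  endfacet
  facet normal -0.9070 -0.4212 0.0000
    outer loop
      vertex 0.10 11.69 0.00
      vertex 3.56 4.24 21.76
      vertex 0.10 11.69 21.76
    endloop
  endfacet
  facet normal -0.4863 -0.8738 0.0000
    outer loop
      vertex 3.56 4.24 0.00
      vertex 10.73 0.25 0.00
      vertex 10.73 0.25 21.76
    endloop
  endfacet
  facet normal -0.4863 -0.8738 0.0000
    outer loop
      vertex 3.56 4.24 0.00
      vertex 10.73 0.25 21.76
      vertex 3.56 4.24 21.76
    endloop
  endfacet
  facet normal 0.1204 -0.9927 0.0000
    outer loop
      vertex 10.73 0.25 0.00
      vertex 18.89 1.24 0.00
      vertex 18.89 1.24 21.76
    endloop
  endfacet
  facet normal 0.1204 -0.9927 0.0000
    outer loop
      vertex 10.73 0.25 0.00
      vertex 18.89 1.24 21.76
      vertex 10.73 0.25 21.76
    endloop
  endfacet
  facet normal 0.6811 -0.7322 0.0000
    outer loop
      vertex 18.89 1.24 0.00
      vertex 24.90 6.83 0.00
      vertex 24.90 6.83 21.76
    endloop
  endfacet
  facet normal 0.6811 -0.7322 0.0000
    outer loop
      vertex 18.89 1.24 0.00
      vertex 24.90 6.83 21.76
      vertex 18.89 1.24 21.76
    endloop
  endfacet
  facet normal 0.9813 -0.1924 0.0000
    outer loop
      vertex 24.90 6.83 0.00
      vertex 26.48 14.89 0.00
      vertex 26.48 14.89 21.76
    endloop
  endfacet
  facet normal 0.9813 -0.1924 0.0000
    outer loop
      vertex 24.90 6.83 0.00
      vertex 26.48 14.89 21.76
      vertex 24.90 6.83 21.76
    endloop
  endfacet
endsolid part

The G0 Z moves step by Δz≈3.63 mm. Every layer's G1 loop is the same polygon, so the solid is a straight extrusion of it from z=0 to z≈21.8. Closing with flat bottom and top caps and triangulating gives 36 facets — a regular 10-sided prism (a cylinder approximated with 10 flat sides), circumscribed radius ≈ 13.3 mm, height ≈ 21.8 mm.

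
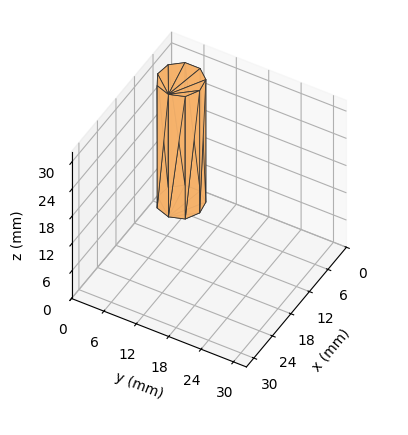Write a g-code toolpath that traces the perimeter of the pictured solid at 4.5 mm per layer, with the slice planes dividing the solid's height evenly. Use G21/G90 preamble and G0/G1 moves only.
Reading the render: the shape is a regular 9-sided prism (a cylinder approximated with 9 flat sides), circumscribed radius ≈ 4 mm, height ≈ 27 mm (dimensions read to the nearest mm from the axis ticks). For the g-code, the solid's height is divided into equal slices at the stated Δz and each level perimeter traced with G1 moves after a G0 lift.

; perimeter-only toolpath
G21 ; units = mm
G90 ; absolute positioning
G28 ; home
; layer 1
G0 Z4.5
G0 X8.0 Y4.0
G1 X7.1 Y6.6
G1 X4.7 Y7.9
G1 X2.0 Y7.5
G1 X0.2 Y5.4
G1 X0.2 Y2.6
G1 X2.0 Y0.5
G1 X4.7 Y0.1
G1 X7.1 Y1.4
G1 X8.0 Y4.0
; layer 2
G0 Z9.0
G0 X8.0 Y4.0
G1 X7.1 Y6.6
G1 X4.7 Y7.9
G1 X2.0 Y7.5
G1 X0.2 Y5.4
G1 X0.2 Y2.6
G1 X2.0 Y0.5
G1 X4.7 Y0.1
G1 X7.1 Y1.4
G1 X8.0 Y4.0
; layer 3
G0 Z13.5
G0 X8.0 Y4.0
G1 X7.1 Y6.6
G1 X4.7 Y7.9
G1 X2.0 Y7.5
G1 X0.2 Y5.4
G1 X0.2 Y2.6
G1 X2.0 Y0.5
G1 X4.7 Y0.1
G1 X7.1 Y1.4
G1 X8.0 Y4.0
; layer 4
G0 Z18.0
G0 X8.0 Y4.0
G1 X7.1 Y6.6
G1 X4.7 Y7.9
G1 X2.0 Y7.5
G1 X0.2 Y5.4
G1 X0.2 Y2.6
G1 X2.0 Y0.5
G1 X4.7 Y0.1
G1 X7.1 Y1.4
G1 X8.0 Y4.0
; layer 5
G0 Z22.5
G0 X8.0 Y4.0
G1 X7.1 Y6.6
G1 X4.7 Y7.9
G1 X2.0 Y7.5
G1 X0.2 Y5.4
G1 X0.2 Y2.6
G1 X2.0 Y0.5
G1 X4.7 Y0.1
G1 X7.1 Y1.4
G1 X8.0 Y4.0
; layer 6
G0 Z27.0
G0 X8.0 Y4.0
G1 X7.1 Y6.6
G1 X4.7 Y7.9
G1 X2.0 Y7.5
G1 X0.2 Y5.4
G1 X0.2 Y2.6
G1 X2.0 Y0.5
G1 X4.7 Y0.1
G1 X7.1 Y1.4
G1 X8.0 Y4.0
M2 ; end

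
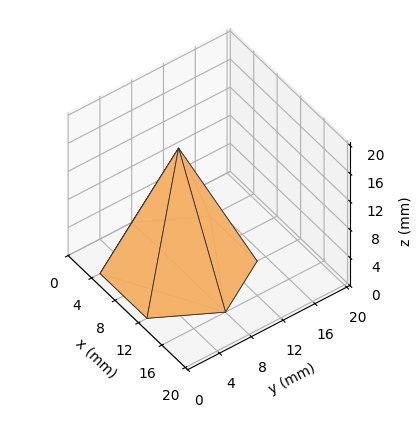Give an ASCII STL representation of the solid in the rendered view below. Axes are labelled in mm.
Reading the render: the shape is a regular 6-sided pyramid, base circumscribed radius ≈ 8 mm, apex at z ≈ 17 mm (dimensions read to the nearest mm from the axis ticks). For the STL, each face is triangulated and given an outward normal.

solid part
  facet normal 0.0000 0.0000 -1.0000
    outer loop
      vertex 4.000 14.928 0.000
      vertex 12.000 14.928 0.000
      vertex 16.000 8.000 0.000
    endloop
  endfacet
  facet normal 0.0000 0.0000 -1.0000
    outer loop
      vertex 0.000 8.000 0.000
      vertex 4.000 14.928 0.000
      vertex 16.000 8.000 0.000
    endloop
  endfacet
  facet normal 0.0000 0.0000 -1.0000
    outer loop
      vertex 4.000 1.072 0.000
      vertex 0.000 8.000 0.000
      vertex 16.000 8.000 0.000
    endloop
  endfacet
  facet normal 0.0000 0.0000 -1.0000
    outer loop
      vertex 12.000 1.072 0.000
      vertex 4.000 1.072 0.000
      vertex 16.000 8.000 0.000
    endloop
  endfacet
  facet normal 0.8020 0.4630 0.3774
    outer loop
      vertex 16.000 8.000 0.000
      vertex 12.000 14.928 0.000
      vertex 8.000 8.000 17.000
    endloop
  endfacet
  facet normal 0.0000 0.9261 0.3774
    outer loop
      vertex 12.000 14.928 0.000
      vertex 4.000 14.928 0.000
      vertex 8.000 8.000 17.000
    endloop
  endfacet
  facet normal -0.8020 0.4630 0.3774
    outer loop
      vertex 4.000 14.928 0.000
      vertex 0.000 8.000 0.000
      vertex 8.000 8.000 17.000
    endloop
  endfacet
  facet normal -0.8020 -0.4630 0.3774
    outer loop
      vertex 0.000 8.000 0.000
      vertex 4.000 1.072 0.000
      vertex 8.000 8.000 17.000
    endloop
  endfacet
  facet normal 0.0000 -0.9261 0.3774
    outer loop
      vertex 4.000 1.072 0.000
      vertex 12.000 1.072 0.000
      vertex 8.000 8.000 17.000
    endloop
  endfacet
  facet normal 0.8020 -0.4630 0.3774
    outer loop
      vertex 12.000 1.072 0.000
      vertex 16.000 8.000 0.000
      vertex 8.000 8.000 17.000
    endloop
  endfacet
endsolid part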